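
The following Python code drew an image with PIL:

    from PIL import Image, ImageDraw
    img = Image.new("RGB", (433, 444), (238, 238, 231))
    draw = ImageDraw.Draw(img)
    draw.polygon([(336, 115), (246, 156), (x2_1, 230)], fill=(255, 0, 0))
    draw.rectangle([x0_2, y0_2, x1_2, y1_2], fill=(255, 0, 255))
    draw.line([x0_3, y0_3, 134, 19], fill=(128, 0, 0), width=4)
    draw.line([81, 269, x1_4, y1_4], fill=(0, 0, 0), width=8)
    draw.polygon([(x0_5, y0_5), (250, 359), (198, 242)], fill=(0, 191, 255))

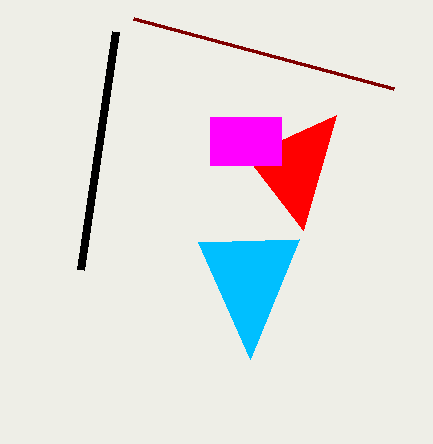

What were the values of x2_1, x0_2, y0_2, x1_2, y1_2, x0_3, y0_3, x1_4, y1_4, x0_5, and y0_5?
x2_1 = 303
x0_2 = 210
y0_2 = 117
x1_2 = 281
y1_2 = 165
x0_3 = 394
y0_3 = 89
x1_4 = 116
y1_4 = 31
x0_5 = 299
y0_5 = 239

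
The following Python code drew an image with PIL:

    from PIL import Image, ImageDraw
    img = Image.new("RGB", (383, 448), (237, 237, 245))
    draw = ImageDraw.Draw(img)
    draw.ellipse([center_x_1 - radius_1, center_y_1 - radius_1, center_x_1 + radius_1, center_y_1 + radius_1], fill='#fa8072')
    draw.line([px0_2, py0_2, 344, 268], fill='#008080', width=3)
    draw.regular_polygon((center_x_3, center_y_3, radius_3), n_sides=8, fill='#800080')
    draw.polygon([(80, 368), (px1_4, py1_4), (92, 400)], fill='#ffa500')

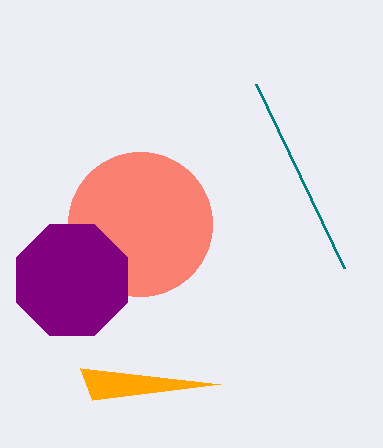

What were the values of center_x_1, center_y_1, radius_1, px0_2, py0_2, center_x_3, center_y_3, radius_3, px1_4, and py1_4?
center_x_1 = 140
center_y_1 = 224
radius_1 = 72
px0_2 = 256
py0_2 = 84
center_x_3 = 72
center_y_3 = 280
radius_3 = 60
px1_4 = 220
py1_4 = 384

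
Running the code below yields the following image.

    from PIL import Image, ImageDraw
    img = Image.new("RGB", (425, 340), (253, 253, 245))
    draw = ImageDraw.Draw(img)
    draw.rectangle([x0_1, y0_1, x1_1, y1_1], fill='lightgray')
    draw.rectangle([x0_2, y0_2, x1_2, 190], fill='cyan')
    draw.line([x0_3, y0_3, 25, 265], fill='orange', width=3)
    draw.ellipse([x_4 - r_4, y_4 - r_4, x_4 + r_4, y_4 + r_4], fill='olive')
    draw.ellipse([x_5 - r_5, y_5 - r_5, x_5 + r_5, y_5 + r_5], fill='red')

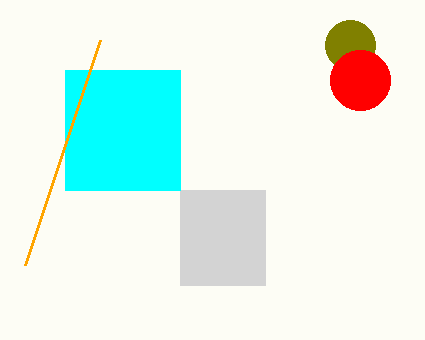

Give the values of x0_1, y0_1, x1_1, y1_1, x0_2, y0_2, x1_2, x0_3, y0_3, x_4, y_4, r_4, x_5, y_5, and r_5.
x0_1 = 180; y0_1 = 190; x1_1 = 265; y1_1 = 285; x0_2 = 65; y0_2 = 70; x1_2 = 180; x0_3 = 100; y0_3 = 40; x_4 = 350; y_4 = 45; r_4 = 25; x_5 = 360; y_5 = 80; r_5 = 30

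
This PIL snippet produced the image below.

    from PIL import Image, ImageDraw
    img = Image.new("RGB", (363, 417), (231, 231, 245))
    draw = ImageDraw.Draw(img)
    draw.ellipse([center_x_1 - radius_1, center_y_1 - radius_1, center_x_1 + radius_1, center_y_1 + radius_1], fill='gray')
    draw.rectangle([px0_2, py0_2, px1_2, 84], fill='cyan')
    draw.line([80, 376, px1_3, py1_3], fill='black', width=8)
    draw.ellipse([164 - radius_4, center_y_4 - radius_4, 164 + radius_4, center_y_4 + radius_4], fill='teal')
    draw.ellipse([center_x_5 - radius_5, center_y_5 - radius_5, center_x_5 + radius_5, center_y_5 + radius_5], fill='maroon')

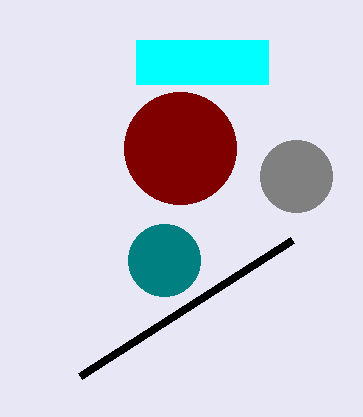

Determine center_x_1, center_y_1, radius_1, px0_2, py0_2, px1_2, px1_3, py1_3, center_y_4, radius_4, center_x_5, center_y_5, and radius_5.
center_x_1 = 296
center_y_1 = 176
radius_1 = 36
px0_2 = 136
py0_2 = 40
px1_2 = 268
px1_3 = 292
py1_3 = 240
center_y_4 = 260
radius_4 = 36
center_x_5 = 180
center_y_5 = 148
radius_5 = 56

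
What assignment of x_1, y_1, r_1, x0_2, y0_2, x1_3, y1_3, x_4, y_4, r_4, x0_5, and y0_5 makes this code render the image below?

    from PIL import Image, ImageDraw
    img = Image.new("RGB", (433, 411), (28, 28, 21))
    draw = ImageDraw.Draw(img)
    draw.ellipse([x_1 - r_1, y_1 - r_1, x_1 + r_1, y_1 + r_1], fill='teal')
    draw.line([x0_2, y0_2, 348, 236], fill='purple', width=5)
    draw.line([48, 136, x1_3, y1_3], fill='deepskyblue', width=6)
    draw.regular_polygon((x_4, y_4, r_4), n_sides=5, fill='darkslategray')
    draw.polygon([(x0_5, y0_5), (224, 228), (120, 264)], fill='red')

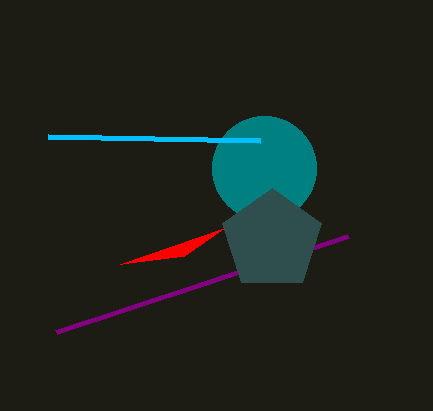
x_1 = 264
y_1 = 168
r_1 = 52
x0_2 = 56
y0_2 = 332
x1_3 = 260
y1_3 = 140
x_4 = 272
y_4 = 240
r_4 = 52
x0_5 = 184
y0_5 = 256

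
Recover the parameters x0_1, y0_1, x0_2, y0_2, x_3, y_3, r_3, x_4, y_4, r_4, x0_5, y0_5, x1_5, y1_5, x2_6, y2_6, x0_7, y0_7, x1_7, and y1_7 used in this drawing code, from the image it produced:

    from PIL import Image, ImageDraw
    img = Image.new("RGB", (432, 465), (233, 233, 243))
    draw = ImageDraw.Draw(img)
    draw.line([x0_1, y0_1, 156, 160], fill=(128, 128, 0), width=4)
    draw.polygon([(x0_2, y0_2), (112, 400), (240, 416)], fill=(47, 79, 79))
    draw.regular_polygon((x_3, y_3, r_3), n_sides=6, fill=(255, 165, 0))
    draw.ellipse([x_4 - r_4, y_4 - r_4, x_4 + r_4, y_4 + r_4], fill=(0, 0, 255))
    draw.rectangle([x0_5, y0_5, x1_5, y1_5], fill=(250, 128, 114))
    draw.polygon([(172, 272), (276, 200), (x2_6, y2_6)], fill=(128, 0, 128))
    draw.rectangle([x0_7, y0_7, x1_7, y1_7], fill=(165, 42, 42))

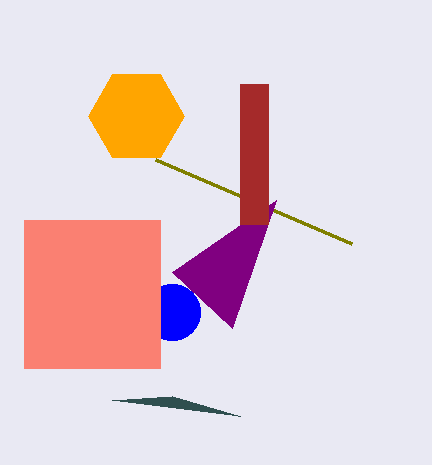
x0_1 = 352, y0_1 = 244, x0_2 = 172, y0_2 = 396, x_3 = 136, y_3 = 116, r_3 = 48, x_4 = 172, y_4 = 312, r_4 = 28, x0_5 = 24, y0_5 = 220, x1_5 = 160, y1_5 = 368, x2_6 = 232, y2_6 = 328, x0_7 = 240, y0_7 = 84, x1_7 = 268, y1_7 = 224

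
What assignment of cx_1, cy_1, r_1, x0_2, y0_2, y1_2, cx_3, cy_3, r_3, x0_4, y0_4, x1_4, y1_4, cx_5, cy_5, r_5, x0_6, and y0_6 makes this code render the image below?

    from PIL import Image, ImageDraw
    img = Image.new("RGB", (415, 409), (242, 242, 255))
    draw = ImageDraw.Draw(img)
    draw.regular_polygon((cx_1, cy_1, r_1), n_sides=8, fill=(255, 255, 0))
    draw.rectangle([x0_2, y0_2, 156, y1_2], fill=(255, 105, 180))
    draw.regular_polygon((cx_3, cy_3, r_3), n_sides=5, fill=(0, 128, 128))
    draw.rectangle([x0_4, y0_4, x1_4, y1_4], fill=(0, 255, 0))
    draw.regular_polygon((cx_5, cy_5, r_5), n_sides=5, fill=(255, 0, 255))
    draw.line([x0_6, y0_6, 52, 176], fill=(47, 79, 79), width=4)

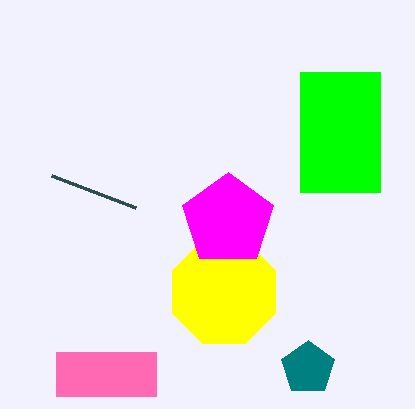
cx_1 = 224, cy_1 = 292, r_1 = 56, x0_2 = 56, y0_2 = 352, y1_2 = 396, cx_3 = 308, cy_3 = 368, r_3 = 28, x0_4 = 300, y0_4 = 72, x1_4 = 380, y1_4 = 192, cx_5 = 228, cy_5 = 220, r_5 = 48, x0_6 = 136, y0_6 = 208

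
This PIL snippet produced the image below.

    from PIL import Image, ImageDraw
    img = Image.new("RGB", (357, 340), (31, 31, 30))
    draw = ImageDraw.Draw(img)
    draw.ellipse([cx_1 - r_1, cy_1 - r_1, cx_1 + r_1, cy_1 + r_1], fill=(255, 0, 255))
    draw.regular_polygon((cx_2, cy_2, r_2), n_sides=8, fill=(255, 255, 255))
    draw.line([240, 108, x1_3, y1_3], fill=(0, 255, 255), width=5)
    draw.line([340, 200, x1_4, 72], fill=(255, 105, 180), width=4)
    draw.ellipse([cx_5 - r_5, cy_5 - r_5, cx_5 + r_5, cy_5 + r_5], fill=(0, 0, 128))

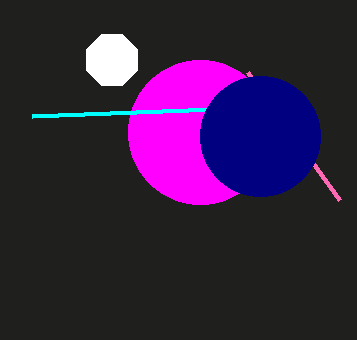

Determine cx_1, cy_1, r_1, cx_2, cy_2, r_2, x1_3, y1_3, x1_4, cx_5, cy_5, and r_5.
cx_1 = 200
cy_1 = 132
r_1 = 72
cx_2 = 112
cy_2 = 60
r_2 = 28
x1_3 = 32
y1_3 = 116
x1_4 = 248
cx_5 = 260
cy_5 = 136
r_5 = 60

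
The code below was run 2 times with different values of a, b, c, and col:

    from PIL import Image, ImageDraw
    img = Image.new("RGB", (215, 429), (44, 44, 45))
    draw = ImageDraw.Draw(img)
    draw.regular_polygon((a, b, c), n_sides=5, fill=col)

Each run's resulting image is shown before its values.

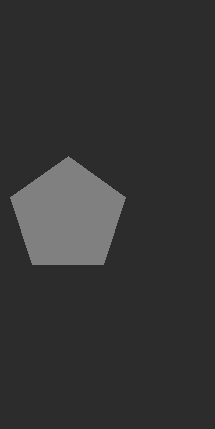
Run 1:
a = 68, b = 216, c = 60, col = 'gray'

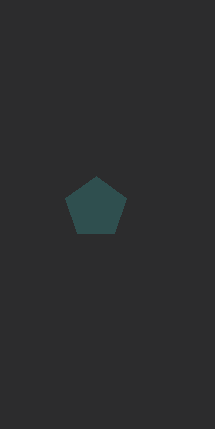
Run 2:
a = 96; b = 208; c = 32; col = 'darkslategray'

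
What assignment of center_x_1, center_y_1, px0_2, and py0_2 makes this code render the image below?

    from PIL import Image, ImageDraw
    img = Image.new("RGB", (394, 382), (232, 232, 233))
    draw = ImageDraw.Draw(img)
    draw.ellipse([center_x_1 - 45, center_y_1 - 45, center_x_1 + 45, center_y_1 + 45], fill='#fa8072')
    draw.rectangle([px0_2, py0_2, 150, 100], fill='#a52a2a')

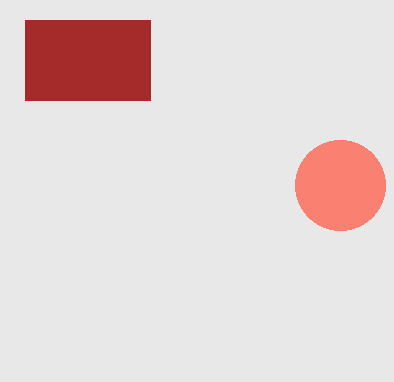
center_x_1 = 340
center_y_1 = 185
px0_2 = 25
py0_2 = 20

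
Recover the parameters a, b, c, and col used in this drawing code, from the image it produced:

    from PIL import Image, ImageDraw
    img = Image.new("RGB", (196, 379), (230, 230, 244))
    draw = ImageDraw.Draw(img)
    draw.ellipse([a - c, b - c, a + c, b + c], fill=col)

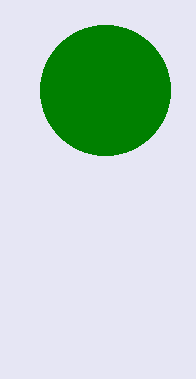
a = 105
b = 90
c = 65
col = 'green'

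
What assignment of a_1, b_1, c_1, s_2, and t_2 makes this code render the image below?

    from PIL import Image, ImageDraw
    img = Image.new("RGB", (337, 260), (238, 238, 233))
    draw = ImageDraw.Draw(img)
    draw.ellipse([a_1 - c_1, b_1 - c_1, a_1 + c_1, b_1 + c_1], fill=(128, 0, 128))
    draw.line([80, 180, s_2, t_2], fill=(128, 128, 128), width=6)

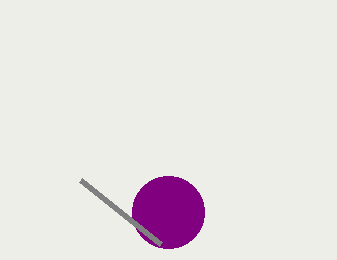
a_1 = 168; b_1 = 212; c_1 = 36; s_2 = 160; t_2 = 244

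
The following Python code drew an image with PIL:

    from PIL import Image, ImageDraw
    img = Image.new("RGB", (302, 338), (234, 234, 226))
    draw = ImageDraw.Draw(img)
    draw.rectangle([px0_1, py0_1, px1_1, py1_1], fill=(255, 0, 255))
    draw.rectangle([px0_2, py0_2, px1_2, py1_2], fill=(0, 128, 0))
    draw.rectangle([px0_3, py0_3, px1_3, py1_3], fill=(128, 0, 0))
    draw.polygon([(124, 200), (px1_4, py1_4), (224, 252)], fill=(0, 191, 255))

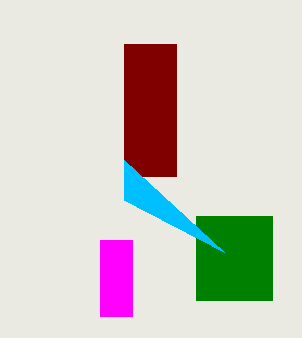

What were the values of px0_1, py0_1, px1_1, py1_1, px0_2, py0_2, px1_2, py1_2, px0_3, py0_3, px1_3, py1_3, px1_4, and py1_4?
px0_1 = 100; py0_1 = 240; px1_1 = 132; py1_1 = 316; px0_2 = 196; py0_2 = 216; px1_2 = 272; py1_2 = 300; px0_3 = 124; py0_3 = 44; px1_3 = 176; py1_3 = 176; px1_4 = 124; py1_4 = 160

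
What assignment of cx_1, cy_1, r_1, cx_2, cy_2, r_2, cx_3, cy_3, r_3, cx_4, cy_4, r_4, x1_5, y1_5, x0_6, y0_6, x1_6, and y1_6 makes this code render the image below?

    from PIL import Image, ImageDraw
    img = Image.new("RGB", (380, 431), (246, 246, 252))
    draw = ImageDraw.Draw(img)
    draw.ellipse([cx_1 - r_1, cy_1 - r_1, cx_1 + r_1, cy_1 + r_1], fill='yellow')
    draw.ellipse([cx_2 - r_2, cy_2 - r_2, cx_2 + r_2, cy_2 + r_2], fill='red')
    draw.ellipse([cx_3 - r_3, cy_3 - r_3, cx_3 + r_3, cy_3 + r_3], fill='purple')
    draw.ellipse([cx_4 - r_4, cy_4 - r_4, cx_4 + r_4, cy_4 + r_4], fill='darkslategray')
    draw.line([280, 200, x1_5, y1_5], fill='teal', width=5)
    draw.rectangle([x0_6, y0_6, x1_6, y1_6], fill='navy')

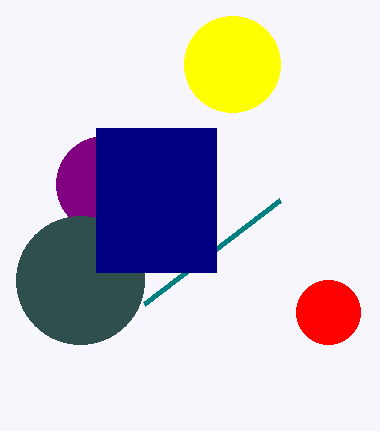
cx_1 = 232
cy_1 = 64
r_1 = 48
cx_2 = 328
cy_2 = 312
r_2 = 32
cx_3 = 104
cy_3 = 184
r_3 = 48
cx_4 = 80
cy_4 = 280
r_4 = 64
x1_5 = 144
y1_5 = 304
x0_6 = 96
y0_6 = 128
x1_6 = 216
y1_6 = 272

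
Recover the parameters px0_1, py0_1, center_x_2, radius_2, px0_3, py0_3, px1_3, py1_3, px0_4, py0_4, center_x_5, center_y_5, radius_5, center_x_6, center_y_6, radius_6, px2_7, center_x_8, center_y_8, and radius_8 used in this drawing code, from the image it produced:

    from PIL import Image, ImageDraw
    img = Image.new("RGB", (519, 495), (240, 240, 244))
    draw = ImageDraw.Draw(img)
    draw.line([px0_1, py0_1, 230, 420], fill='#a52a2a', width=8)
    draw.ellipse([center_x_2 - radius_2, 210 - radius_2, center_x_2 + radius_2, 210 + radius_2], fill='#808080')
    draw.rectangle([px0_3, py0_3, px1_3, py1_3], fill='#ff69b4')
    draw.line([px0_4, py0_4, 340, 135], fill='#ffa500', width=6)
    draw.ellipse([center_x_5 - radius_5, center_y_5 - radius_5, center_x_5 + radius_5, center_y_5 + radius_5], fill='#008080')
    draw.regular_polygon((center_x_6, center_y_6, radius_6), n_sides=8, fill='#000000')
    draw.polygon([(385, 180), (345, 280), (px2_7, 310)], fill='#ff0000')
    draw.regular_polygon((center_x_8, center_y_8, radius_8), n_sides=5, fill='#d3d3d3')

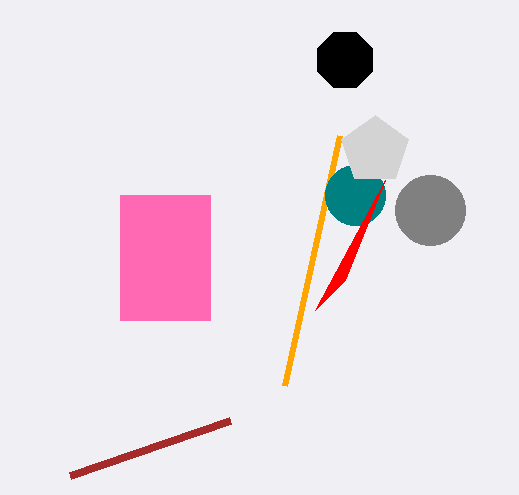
px0_1 = 70; py0_1 = 475; center_x_2 = 430; radius_2 = 35; px0_3 = 120; py0_3 = 195; px1_3 = 210; py1_3 = 320; px0_4 = 285; py0_4 = 385; center_x_5 = 355; center_y_5 = 195; radius_5 = 30; center_x_6 = 345; center_y_6 = 60; radius_6 = 30; px2_7 = 315; center_x_8 = 375; center_y_8 = 150; radius_8 = 35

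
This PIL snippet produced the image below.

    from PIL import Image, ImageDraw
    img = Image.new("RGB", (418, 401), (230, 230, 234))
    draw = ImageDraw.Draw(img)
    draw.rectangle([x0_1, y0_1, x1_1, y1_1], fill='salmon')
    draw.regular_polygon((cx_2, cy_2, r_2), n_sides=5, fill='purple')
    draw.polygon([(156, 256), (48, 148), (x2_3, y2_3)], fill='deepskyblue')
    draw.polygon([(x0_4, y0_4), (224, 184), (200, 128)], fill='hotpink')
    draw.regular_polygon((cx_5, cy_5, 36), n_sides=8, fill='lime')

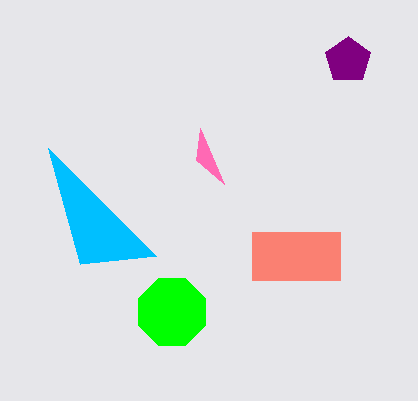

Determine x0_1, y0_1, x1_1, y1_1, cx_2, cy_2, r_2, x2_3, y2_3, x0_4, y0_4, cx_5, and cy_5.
x0_1 = 252, y0_1 = 232, x1_1 = 340, y1_1 = 280, cx_2 = 348, cy_2 = 60, r_2 = 24, x2_3 = 80, y2_3 = 264, x0_4 = 196, y0_4 = 160, cx_5 = 172, cy_5 = 312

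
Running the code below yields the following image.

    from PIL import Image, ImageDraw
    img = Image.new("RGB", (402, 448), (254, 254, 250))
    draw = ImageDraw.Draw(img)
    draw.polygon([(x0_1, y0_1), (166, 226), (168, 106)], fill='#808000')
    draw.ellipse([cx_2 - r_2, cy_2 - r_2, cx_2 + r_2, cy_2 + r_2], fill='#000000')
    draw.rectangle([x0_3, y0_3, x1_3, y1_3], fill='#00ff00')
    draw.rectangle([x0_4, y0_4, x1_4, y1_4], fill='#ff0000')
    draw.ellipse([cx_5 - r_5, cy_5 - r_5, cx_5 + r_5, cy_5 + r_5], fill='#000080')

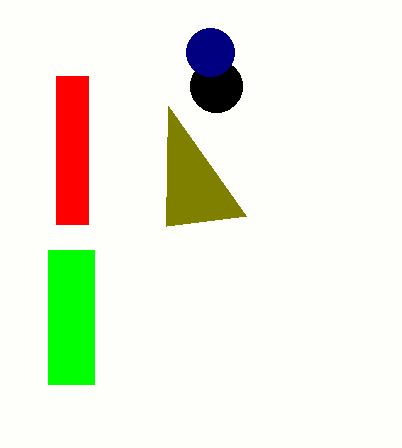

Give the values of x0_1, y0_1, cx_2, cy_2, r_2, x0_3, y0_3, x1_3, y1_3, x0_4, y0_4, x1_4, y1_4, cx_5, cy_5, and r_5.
x0_1 = 246; y0_1 = 216; cx_2 = 216; cy_2 = 86; r_2 = 26; x0_3 = 48; y0_3 = 250; x1_3 = 94; y1_3 = 384; x0_4 = 56; y0_4 = 76; x1_4 = 88; y1_4 = 224; cx_5 = 210; cy_5 = 52; r_5 = 24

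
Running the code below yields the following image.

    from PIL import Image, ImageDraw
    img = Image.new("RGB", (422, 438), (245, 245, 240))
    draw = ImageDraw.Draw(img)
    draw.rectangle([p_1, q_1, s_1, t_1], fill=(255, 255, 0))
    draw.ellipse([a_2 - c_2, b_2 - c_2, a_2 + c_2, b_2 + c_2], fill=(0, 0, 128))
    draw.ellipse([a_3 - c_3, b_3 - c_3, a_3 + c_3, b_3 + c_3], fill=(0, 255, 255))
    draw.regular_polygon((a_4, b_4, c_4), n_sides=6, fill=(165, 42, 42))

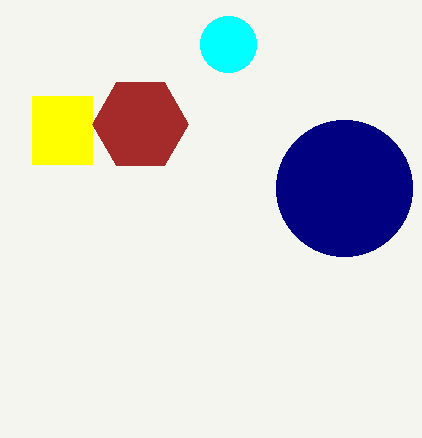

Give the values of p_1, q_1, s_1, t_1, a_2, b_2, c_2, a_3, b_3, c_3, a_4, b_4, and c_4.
p_1 = 32, q_1 = 96, s_1 = 92, t_1 = 164, a_2 = 344, b_2 = 188, c_2 = 68, a_3 = 228, b_3 = 44, c_3 = 28, a_4 = 140, b_4 = 124, c_4 = 48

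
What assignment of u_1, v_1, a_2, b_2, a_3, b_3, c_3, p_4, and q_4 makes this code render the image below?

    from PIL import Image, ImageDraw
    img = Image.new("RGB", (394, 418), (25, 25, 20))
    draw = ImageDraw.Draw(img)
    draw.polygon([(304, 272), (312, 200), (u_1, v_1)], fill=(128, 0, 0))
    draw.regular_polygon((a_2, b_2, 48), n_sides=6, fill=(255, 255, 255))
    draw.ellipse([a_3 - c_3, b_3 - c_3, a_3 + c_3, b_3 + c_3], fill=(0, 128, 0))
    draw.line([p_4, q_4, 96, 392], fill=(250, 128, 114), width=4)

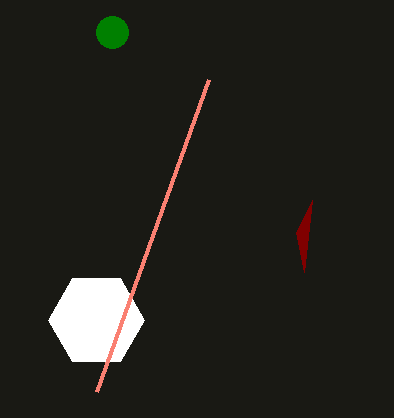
u_1 = 296; v_1 = 232; a_2 = 96; b_2 = 320; a_3 = 112; b_3 = 32; c_3 = 16; p_4 = 208; q_4 = 80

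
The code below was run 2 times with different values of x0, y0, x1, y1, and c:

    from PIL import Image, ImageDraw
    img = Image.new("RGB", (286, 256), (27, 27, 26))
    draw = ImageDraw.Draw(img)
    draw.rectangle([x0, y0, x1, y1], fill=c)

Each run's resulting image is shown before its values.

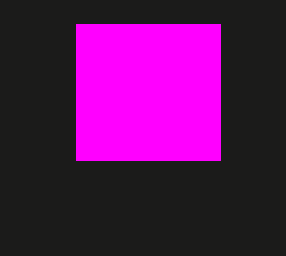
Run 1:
x0 = 76
y0 = 24
x1 = 220
y1 = 160
c = 'magenta'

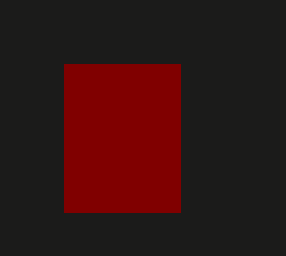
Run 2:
x0 = 64
y0 = 64
x1 = 180
y1 = 212
c = 'maroon'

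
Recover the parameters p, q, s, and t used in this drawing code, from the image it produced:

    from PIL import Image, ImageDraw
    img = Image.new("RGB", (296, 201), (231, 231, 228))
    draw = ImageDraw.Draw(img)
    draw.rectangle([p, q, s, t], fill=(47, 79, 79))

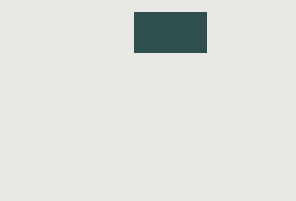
p = 134
q = 12
s = 206
t = 52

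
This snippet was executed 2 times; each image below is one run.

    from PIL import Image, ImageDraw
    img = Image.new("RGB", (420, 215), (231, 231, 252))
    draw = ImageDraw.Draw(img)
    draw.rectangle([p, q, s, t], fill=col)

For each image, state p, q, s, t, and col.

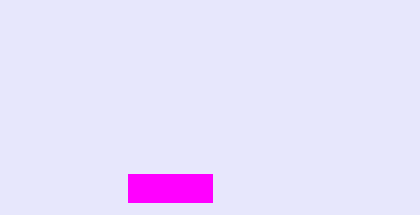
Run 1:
p = 128; q = 174; s = 212; t = 202; col = 'magenta'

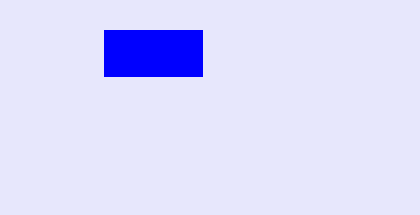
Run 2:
p = 104, q = 30, s = 202, t = 76, col = 'blue'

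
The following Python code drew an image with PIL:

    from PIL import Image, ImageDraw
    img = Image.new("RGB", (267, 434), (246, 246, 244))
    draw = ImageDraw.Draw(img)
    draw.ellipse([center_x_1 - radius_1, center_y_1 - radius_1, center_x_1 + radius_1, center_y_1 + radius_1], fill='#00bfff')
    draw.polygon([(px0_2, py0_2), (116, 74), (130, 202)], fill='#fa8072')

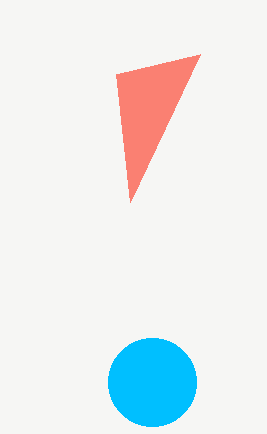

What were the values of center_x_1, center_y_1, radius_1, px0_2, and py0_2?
center_x_1 = 152
center_y_1 = 382
radius_1 = 44
px0_2 = 200
py0_2 = 54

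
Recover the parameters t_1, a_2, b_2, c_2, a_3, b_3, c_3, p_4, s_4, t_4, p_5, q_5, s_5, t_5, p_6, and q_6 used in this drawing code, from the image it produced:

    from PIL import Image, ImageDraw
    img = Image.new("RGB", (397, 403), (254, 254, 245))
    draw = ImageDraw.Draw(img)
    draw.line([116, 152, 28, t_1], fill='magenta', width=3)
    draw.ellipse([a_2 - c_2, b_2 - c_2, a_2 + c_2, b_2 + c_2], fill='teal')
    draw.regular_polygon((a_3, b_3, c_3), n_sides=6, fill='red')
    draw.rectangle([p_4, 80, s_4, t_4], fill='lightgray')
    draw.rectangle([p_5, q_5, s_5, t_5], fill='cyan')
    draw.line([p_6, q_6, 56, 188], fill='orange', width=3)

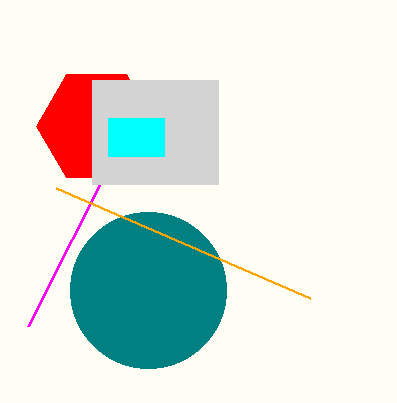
t_1 = 326
a_2 = 148
b_2 = 290
c_2 = 78
a_3 = 96
b_3 = 126
c_3 = 60
p_4 = 92
s_4 = 218
t_4 = 184
p_5 = 108
q_5 = 118
s_5 = 164
t_5 = 156
p_6 = 310
q_6 = 298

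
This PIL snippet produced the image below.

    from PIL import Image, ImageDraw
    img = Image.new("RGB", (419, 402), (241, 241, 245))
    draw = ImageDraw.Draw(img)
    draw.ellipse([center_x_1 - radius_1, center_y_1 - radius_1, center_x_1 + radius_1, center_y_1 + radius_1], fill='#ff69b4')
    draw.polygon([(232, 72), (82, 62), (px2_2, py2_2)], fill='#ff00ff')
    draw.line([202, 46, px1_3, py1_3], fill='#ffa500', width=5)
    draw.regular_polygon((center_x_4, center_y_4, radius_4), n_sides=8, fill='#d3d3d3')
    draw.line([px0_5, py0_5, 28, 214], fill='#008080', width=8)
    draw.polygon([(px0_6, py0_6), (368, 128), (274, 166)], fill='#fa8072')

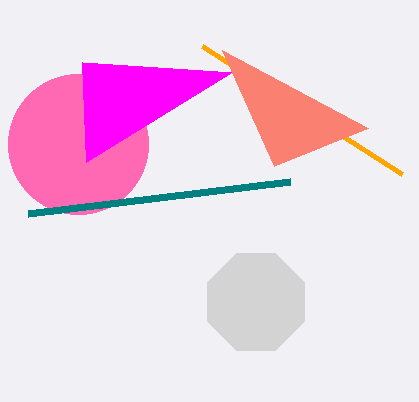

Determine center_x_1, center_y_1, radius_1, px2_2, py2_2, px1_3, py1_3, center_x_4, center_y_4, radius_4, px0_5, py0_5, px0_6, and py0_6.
center_x_1 = 78, center_y_1 = 144, radius_1 = 70, px2_2 = 86, py2_2 = 162, px1_3 = 402, py1_3 = 174, center_x_4 = 256, center_y_4 = 302, radius_4 = 52, px0_5 = 290, py0_5 = 182, px0_6 = 222, py0_6 = 50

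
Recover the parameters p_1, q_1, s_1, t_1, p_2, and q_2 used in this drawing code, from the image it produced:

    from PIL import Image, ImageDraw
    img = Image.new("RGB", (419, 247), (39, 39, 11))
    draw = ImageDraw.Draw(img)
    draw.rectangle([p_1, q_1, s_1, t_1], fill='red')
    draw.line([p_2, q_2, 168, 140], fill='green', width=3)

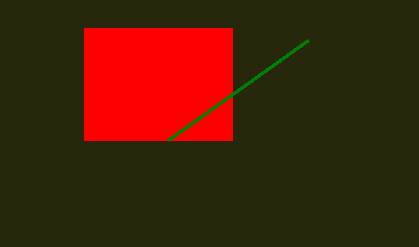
p_1 = 84
q_1 = 28
s_1 = 232
t_1 = 140
p_2 = 308
q_2 = 40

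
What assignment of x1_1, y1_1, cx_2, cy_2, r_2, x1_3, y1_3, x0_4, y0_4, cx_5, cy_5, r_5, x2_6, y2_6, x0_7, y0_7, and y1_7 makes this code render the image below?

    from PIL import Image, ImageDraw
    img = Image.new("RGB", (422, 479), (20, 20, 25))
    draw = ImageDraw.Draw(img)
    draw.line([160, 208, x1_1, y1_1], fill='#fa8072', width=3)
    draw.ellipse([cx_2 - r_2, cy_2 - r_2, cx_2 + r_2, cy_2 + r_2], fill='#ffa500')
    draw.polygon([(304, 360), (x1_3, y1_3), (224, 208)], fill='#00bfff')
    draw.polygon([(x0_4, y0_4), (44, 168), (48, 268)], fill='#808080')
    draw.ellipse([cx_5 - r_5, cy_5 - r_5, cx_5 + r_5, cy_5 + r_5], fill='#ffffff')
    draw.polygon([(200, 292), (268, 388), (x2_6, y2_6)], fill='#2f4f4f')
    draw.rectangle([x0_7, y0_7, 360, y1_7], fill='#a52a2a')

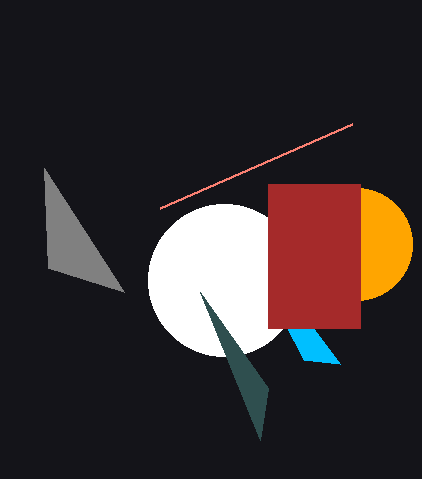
x1_1 = 352, y1_1 = 124, cx_2 = 356, cy_2 = 244, r_2 = 56, x1_3 = 340, y1_3 = 364, x0_4 = 124, y0_4 = 292, cx_5 = 224, cy_5 = 280, r_5 = 76, x2_6 = 260, y2_6 = 440, x0_7 = 268, y0_7 = 184, y1_7 = 328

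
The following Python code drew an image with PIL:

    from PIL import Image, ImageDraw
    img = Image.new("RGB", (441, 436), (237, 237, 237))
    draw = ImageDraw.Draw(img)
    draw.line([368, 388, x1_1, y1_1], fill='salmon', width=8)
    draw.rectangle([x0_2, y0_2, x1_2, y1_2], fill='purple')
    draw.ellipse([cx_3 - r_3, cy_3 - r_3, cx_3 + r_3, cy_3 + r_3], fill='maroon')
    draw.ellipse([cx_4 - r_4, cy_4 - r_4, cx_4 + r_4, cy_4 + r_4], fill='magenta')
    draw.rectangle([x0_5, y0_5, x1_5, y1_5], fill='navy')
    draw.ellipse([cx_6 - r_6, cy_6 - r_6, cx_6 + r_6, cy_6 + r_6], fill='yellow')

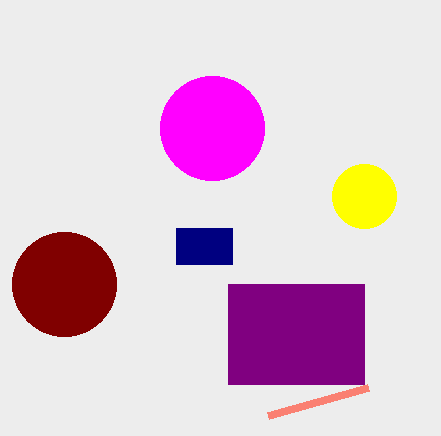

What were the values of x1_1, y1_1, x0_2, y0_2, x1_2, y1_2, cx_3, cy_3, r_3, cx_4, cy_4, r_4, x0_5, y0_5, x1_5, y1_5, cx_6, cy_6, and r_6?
x1_1 = 268, y1_1 = 416, x0_2 = 228, y0_2 = 284, x1_2 = 364, y1_2 = 384, cx_3 = 64, cy_3 = 284, r_3 = 52, cx_4 = 212, cy_4 = 128, r_4 = 52, x0_5 = 176, y0_5 = 228, x1_5 = 232, y1_5 = 264, cx_6 = 364, cy_6 = 196, r_6 = 32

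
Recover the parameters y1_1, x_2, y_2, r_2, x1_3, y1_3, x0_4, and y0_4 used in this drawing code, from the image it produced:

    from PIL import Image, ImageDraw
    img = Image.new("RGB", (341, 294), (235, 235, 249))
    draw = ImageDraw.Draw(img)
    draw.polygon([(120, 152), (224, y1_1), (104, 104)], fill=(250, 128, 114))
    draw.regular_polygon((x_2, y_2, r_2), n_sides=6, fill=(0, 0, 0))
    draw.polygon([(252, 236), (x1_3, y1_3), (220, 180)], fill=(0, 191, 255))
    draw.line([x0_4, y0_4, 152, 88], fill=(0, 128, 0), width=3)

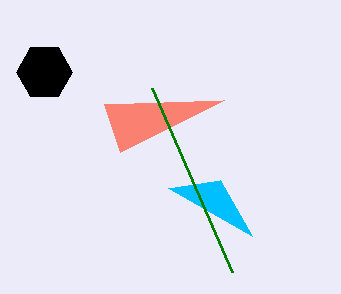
y1_1 = 100; x_2 = 44; y_2 = 72; r_2 = 28; x1_3 = 168; y1_3 = 188; x0_4 = 232; y0_4 = 272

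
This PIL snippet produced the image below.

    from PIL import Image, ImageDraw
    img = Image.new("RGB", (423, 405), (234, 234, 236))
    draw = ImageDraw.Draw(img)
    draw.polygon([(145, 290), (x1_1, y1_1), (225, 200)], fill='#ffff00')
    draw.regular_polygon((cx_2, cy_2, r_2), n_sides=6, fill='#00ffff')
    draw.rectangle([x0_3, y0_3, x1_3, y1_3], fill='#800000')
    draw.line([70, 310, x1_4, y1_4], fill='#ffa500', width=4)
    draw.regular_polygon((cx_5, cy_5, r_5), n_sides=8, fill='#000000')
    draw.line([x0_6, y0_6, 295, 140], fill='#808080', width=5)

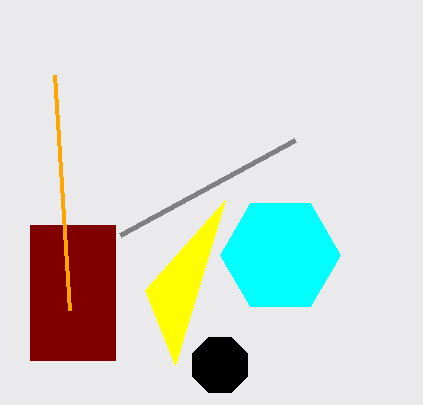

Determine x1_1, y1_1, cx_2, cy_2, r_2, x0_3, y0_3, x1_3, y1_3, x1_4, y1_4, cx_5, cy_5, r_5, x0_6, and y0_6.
x1_1 = 175; y1_1 = 365; cx_2 = 280; cy_2 = 255; r_2 = 60; x0_3 = 30; y0_3 = 225; x1_3 = 115; y1_3 = 360; x1_4 = 55; y1_4 = 75; cx_5 = 220; cy_5 = 365; r_5 = 30; x0_6 = 120; y0_6 = 235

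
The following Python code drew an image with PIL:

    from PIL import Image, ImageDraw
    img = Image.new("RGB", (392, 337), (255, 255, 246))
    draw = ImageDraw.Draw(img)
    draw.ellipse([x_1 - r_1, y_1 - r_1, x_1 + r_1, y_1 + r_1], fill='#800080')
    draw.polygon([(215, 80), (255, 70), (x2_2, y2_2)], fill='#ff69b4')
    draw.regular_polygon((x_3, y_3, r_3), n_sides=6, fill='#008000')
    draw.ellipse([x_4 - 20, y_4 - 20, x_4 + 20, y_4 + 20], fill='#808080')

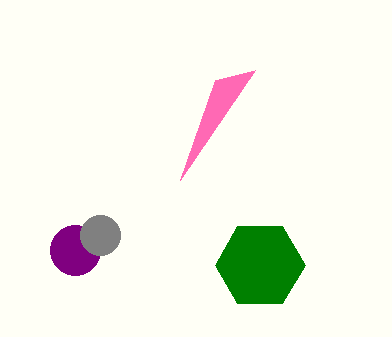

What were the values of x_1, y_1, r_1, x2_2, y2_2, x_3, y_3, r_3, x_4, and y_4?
x_1 = 75
y_1 = 250
r_1 = 25
x2_2 = 180
y2_2 = 180
x_3 = 260
y_3 = 265
r_3 = 45
x_4 = 100
y_4 = 235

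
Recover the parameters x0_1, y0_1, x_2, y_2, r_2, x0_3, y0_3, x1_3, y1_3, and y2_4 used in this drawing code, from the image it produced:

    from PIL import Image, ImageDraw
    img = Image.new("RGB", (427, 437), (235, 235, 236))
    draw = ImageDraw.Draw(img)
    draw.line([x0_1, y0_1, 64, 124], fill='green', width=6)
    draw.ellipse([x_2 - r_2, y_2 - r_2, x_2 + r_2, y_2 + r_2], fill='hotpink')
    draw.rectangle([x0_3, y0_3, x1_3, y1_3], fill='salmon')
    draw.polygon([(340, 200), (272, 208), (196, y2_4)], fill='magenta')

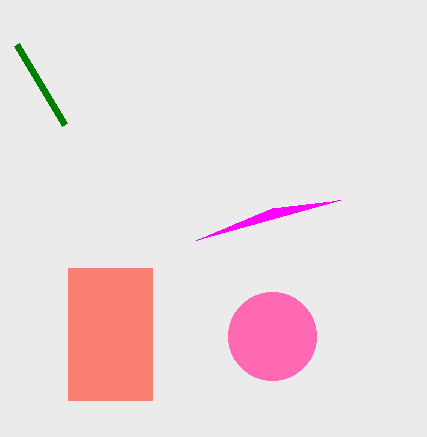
x0_1 = 16, y0_1 = 44, x_2 = 272, y_2 = 336, r_2 = 44, x0_3 = 68, y0_3 = 268, x1_3 = 152, y1_3 = 400, y2_4 = 240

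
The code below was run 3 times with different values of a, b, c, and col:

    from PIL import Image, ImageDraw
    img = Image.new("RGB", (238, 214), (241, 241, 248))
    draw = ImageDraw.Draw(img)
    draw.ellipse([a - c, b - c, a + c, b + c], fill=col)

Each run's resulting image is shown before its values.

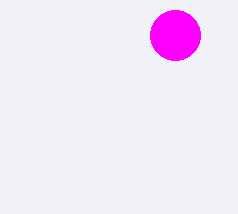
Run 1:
a = 175
b = 35
c = 25
col = 'magenta'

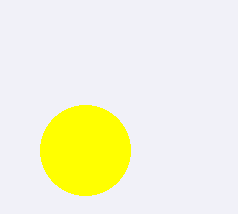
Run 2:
a = 85; b = 150; c = 45; col = 'yellow'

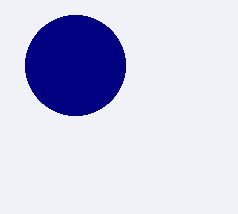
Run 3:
a = 75, b = 65, c = 50, col = 'navy'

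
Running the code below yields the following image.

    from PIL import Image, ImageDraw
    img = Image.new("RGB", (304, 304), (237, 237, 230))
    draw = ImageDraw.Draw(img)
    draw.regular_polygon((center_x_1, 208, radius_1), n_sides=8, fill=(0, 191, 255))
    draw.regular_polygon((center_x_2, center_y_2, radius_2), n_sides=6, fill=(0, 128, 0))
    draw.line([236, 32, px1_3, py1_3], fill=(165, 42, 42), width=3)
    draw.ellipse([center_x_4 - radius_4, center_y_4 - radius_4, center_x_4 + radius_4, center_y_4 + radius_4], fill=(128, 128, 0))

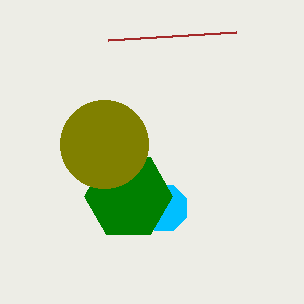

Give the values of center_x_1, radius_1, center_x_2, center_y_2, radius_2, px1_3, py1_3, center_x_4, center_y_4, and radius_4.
center_x_1 = 164, radius_1 = 24, center_x_2 = 128, center_y_2 = 196, radius_2 = 44, px1_3 = 108, py1_3 = 40, center_x_4 = 104, center_y_4 = 144, radius_4 = 44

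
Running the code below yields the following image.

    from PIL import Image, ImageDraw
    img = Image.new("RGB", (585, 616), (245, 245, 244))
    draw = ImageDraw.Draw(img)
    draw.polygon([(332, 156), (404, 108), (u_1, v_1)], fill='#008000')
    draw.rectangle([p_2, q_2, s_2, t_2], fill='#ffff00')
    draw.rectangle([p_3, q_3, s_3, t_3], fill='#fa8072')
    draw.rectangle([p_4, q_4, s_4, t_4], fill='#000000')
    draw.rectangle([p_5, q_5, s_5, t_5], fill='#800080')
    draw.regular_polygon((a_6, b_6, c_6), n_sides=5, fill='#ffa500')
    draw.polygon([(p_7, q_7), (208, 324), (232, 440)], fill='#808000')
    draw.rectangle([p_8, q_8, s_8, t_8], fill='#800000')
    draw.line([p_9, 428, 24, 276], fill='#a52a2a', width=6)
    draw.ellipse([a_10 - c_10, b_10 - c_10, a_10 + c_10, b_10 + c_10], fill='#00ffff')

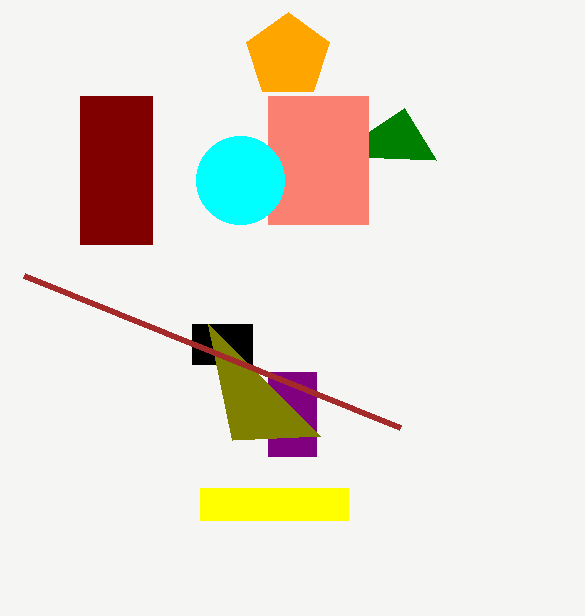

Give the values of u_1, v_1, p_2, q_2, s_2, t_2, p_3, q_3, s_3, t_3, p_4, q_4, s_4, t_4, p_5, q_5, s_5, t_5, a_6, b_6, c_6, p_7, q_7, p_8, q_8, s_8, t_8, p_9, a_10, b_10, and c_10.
u_1 = 436; v_1 = 160; p_2 = 200; q_2 = 488; s_2 = 348; t_2 = 520; p_3 = 268; q_3 = 96; s_3 = 368; t_3 = 224; p_4 = 192; q_4 = 324; s_4 = 252; t_4 = 364; p_5 = 268; q_5 = 372; s_5 = 316; t_5 = 456; a_6 = 288; b_6 = 56; c_6 = 44; p_7 = 320; q_7 = 436; p_8 = 80; q_8 = 96; s_8 = 152; t_8 = 244; p_9 = 400; a_10 = 240; b_10 = 180; c_10 = 44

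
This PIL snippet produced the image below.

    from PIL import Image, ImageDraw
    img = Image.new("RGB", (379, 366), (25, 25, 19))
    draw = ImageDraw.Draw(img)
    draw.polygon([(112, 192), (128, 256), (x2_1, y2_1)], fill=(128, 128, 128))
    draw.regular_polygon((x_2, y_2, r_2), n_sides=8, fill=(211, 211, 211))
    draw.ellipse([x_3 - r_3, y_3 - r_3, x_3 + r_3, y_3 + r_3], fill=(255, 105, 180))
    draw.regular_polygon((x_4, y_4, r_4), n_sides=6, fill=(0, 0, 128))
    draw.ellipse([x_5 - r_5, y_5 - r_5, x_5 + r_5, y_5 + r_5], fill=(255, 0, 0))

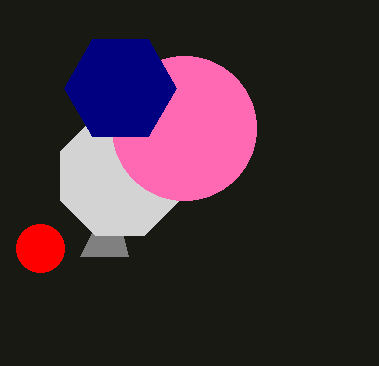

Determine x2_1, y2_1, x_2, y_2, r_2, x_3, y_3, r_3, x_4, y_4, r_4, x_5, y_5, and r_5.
x2_1 = 80, y2_1 = 256, x_2 = 120, y_2 = 176, r_2 = 64, x_3 = 184, y_3 = 128, r_3 = 72, x_4 = 120, y_4 = 88, r_4 = 56, x_5 = 40, y_5 = 248, r_5 = 24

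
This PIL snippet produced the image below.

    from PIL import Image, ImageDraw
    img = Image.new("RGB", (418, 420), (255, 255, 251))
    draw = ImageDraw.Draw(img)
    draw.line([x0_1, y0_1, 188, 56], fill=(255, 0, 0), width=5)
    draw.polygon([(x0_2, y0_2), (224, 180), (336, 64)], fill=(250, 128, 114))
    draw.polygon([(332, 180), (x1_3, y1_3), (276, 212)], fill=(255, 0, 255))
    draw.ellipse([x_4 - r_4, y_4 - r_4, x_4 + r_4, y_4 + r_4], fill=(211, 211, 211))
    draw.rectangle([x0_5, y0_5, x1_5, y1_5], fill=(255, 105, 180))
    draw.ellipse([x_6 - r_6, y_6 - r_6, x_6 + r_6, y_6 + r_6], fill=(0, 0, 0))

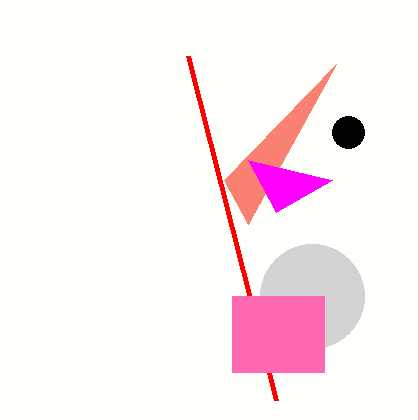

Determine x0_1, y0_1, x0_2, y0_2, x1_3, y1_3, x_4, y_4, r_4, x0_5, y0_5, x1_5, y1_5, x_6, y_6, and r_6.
x0_1 = 276
y0_1 = 400
x0_2 = 248
y0_2 = 224
x1_3 = 248
y1_3 = 160
x_4 = 312
y_4 = 296
r_4 = 52
x0_5 = 232
y0_5 = 296
x1_5 = 324
y1_5 = 372
x_6 = 348
y_6 = 132
r_6 = 16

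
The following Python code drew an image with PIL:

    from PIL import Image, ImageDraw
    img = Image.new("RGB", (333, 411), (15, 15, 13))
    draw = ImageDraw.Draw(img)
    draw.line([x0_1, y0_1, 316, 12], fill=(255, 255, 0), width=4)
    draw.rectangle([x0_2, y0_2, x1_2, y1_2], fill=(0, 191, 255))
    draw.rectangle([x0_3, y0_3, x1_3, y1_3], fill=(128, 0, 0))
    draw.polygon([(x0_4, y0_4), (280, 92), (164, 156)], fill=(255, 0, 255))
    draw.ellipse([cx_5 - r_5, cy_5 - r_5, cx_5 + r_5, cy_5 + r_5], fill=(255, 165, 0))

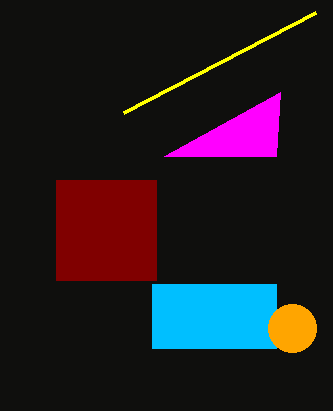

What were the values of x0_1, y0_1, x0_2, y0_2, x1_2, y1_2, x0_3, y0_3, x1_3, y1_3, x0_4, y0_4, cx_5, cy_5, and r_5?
x0_1 = 124, y0_1 = 112, x0_2 = 152, y0_2 = 284, x1_2 = 276, y1_2 = 348, x0_3 = 56, y0_3 = 180, x1_3 = 156, y1_3 = 280, x0_4 = 276, y0_4 = 156, cx_5 = 292, cy_5 = 328, r_5 = 24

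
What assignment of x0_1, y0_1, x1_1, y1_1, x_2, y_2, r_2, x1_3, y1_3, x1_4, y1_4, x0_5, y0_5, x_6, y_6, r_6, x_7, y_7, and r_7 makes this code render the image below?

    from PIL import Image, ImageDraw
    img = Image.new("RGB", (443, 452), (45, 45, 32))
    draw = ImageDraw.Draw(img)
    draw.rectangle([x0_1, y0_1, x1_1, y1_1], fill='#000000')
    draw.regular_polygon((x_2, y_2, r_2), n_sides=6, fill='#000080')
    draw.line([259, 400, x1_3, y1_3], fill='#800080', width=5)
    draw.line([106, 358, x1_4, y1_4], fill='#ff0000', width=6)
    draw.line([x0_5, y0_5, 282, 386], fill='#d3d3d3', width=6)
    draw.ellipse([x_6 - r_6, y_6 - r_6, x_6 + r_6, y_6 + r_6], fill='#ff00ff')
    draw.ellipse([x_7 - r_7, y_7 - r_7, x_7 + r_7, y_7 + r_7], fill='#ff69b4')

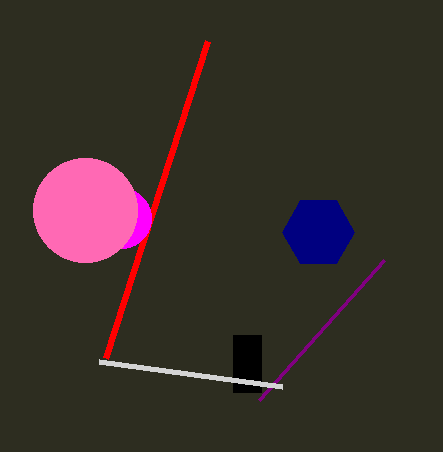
x0_1 = 233
y0_1 = 335
x1_1 = 261
y1_1 = 392
x_2 = 318
y_2 = 232
r_2 = 36
x1_3 = 384
y1_3 = 260
x1_4 = 208
y1_4 = 41
x0_5 = 99
y0_5 = 361
x_6 = 121
y_6 = 218
r_6 = 30
x_7 = 85
y_7 = 210
r_7 = 52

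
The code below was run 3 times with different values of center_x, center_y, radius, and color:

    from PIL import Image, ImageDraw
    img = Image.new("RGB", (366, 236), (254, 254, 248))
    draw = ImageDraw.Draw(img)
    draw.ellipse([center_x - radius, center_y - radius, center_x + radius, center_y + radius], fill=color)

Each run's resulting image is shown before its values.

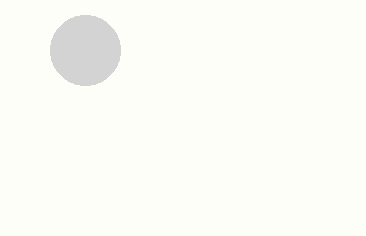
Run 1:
center_x = 85; center_y = 50; radius = 35; color = 'lightgray'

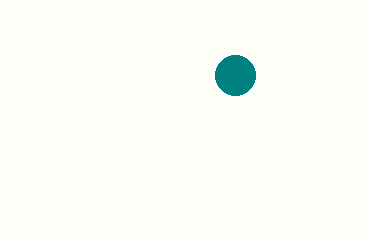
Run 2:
center_x = 235; center_y = 75; radius = 20; color = 'teal'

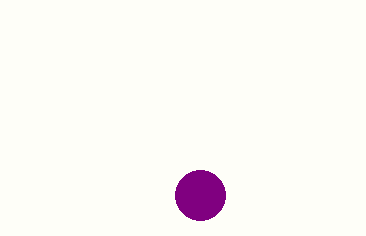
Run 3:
center_x = 200, center_y = 195, radius = 25, color = 'purple'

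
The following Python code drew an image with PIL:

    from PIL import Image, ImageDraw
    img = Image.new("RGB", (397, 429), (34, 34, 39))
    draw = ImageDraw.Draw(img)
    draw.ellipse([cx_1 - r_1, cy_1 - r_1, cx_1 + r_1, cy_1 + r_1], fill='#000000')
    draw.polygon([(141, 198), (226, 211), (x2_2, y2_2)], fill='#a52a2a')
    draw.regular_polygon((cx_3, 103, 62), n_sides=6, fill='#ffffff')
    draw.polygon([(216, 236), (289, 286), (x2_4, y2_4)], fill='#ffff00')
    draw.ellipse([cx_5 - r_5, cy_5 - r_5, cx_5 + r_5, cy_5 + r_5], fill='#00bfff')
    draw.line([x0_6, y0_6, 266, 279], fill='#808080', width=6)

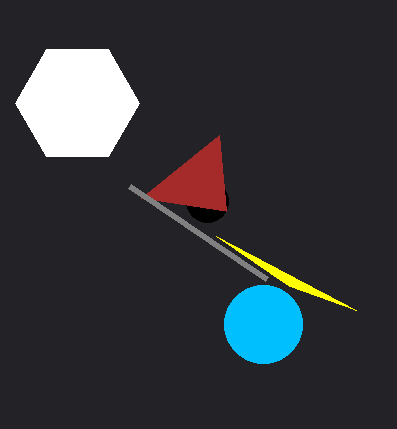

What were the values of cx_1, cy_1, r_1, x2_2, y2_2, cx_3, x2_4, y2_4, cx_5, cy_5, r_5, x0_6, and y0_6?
cx_1 = 207; cy_1 = 201; r_1 = 21; x2_2 = 219; y2_2 = 135; cx_3 = 77; x2_4 = 356; y2_4 = 310; cx_5 = 263; cy_5 = 324; r_5 = 39; x0_6 = 129; y0_6 = 186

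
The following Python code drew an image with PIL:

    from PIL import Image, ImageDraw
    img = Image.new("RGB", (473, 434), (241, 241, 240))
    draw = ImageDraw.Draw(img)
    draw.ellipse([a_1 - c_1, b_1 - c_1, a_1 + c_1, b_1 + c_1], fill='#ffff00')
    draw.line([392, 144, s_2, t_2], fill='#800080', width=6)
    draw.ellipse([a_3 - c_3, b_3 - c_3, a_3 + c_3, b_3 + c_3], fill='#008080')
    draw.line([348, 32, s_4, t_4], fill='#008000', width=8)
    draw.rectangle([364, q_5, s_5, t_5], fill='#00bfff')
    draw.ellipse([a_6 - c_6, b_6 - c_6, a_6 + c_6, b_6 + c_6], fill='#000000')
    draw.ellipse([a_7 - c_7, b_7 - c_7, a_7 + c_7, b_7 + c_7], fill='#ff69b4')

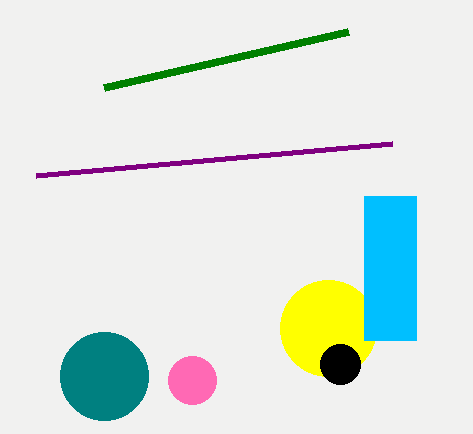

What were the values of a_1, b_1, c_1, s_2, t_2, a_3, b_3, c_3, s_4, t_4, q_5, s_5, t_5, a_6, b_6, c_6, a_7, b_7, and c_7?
a_1 = 328
b_1 = 328
c_1 = 48
s_2 = 36
t_2 = 176
a_3 = 104
b_3 = 376
c_3 = 44
s_4 = 104
t_4 = 88
q_5 = 196
s_5 = 416
t_5 = 340
a_6 = 340
b_6 = 364
c_6 = 20
a_7 = 192
b_7 = 380
c_7 = 24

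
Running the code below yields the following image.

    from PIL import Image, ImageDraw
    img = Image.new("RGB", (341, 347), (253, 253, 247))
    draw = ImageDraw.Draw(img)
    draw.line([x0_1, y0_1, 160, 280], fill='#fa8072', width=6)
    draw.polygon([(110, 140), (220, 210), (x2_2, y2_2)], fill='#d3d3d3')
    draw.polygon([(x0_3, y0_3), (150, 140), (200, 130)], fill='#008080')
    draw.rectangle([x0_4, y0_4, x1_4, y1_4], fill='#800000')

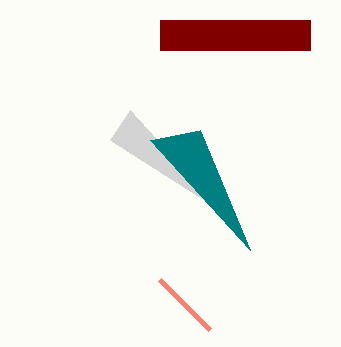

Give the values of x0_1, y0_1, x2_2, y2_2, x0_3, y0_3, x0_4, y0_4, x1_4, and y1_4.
x0_1 = 210, y0_1 = 330, x2_2 = 130, y2_2 = 110, x0_3 = 250, y0_3 = 250, x0_4 = 160, y0_4 = 20, x1_4 = 310, y1_4 = 50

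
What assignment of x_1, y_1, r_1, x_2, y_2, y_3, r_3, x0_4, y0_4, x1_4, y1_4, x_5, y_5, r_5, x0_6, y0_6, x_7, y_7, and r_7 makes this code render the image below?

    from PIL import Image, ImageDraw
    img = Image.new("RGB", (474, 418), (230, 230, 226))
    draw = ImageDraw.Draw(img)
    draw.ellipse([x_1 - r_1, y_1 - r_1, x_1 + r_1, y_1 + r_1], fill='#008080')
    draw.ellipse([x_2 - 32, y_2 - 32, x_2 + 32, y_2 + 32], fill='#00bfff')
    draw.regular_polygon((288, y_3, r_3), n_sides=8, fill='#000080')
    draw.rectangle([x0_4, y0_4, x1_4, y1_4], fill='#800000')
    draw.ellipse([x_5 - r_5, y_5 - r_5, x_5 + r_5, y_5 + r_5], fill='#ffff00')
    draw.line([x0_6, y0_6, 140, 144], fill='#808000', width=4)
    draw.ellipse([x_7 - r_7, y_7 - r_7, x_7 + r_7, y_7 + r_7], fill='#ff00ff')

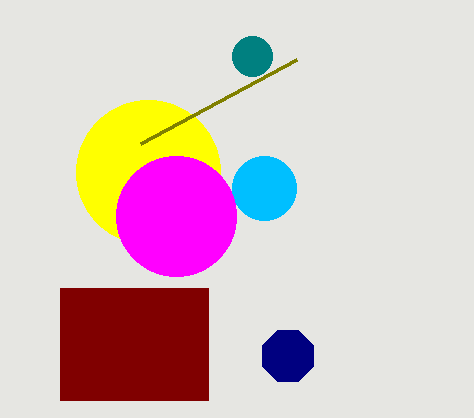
x_1 = 252, y_1 = 56, r_1 = 20, x_2 = 264, y_2 = 188, y_3 = 356, r_3 = 28, x0_4 = 60, y0_4 = 288, x1_4 = 208, y1_4 = 400, x_5 = 148, y_5 = 172, r_5 = 72, x0_6 = 296, y0_6 = 60, x_7 = 176, y_7 = 216, r_7 = 60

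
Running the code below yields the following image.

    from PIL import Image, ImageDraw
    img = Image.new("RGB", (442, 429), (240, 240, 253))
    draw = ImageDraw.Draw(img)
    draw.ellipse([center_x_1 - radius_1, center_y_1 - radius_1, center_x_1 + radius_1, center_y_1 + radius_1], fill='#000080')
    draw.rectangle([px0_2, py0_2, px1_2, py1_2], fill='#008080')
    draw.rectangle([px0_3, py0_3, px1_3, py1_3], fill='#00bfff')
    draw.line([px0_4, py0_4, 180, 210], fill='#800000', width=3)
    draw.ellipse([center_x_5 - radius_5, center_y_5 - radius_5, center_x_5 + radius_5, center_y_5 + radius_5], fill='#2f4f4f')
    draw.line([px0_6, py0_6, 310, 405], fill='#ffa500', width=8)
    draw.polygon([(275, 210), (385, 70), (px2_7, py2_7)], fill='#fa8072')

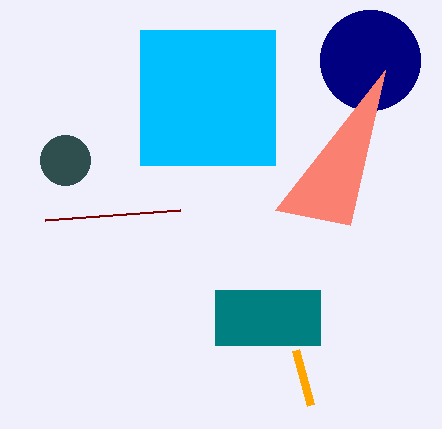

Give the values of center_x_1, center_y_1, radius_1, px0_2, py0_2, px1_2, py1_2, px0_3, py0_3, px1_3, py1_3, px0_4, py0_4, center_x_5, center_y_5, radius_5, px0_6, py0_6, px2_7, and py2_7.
center_x_1 = 370
center_y_1 = 60
radius_1 = 50
px0_2 = 215
py0_2 = 290
px1_2 = 320
py1_2 = 345
px0_3 = 140
py0_3 = 30
px1_3 = 275
py1_3 = 165
px0_4 = 45
py0_4 = 220
center_x_5 = 65
center_y_5 = 160
radius_5 = 25
px0_6 = 295
py0_6 = 350
px2_7 = 350
py2_7 = 225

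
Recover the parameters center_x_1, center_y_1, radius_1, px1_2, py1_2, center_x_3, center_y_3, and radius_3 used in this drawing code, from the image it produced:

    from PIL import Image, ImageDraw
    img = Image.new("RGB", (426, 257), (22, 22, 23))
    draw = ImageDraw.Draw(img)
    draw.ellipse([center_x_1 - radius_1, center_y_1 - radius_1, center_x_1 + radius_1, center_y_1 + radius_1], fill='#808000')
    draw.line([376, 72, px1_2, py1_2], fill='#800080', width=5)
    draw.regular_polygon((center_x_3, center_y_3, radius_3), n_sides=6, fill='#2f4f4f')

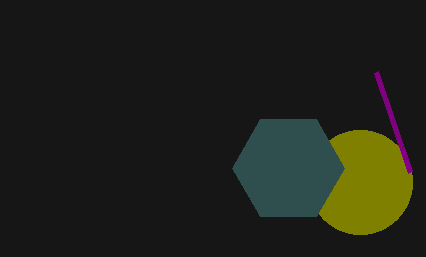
center_x_1 = 360; center_y_1 = 182; radius_1 = 52; px1_2 = 410; py1_2 = 172; center_x_3 = 288; center_y_3 = 168; radius_3 = 56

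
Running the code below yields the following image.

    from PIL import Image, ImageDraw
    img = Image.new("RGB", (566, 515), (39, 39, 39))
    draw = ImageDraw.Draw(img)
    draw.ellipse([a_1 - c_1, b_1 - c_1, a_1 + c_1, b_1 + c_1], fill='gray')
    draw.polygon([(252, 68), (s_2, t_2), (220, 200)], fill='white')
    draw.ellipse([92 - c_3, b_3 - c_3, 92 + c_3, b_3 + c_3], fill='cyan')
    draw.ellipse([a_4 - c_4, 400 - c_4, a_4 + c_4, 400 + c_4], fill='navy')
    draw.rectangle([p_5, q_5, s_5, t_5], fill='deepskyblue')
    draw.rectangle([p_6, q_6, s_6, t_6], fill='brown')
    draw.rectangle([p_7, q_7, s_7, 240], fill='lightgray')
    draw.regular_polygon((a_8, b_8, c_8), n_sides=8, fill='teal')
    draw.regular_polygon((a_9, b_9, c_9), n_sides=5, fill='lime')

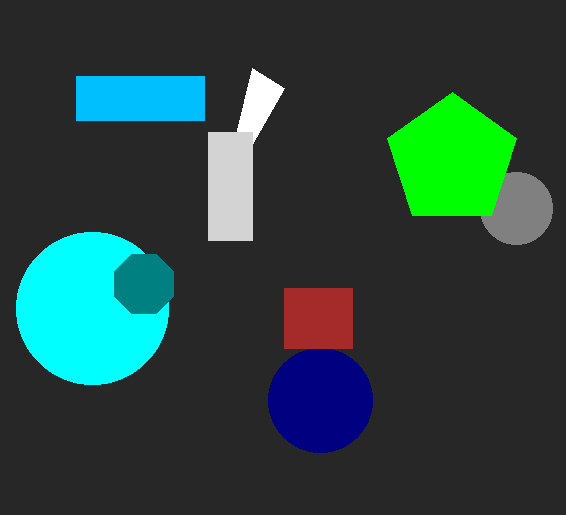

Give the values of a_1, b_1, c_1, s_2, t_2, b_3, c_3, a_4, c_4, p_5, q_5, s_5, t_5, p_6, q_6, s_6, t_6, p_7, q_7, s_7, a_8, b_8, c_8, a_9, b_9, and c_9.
a_1 = 516
b_1 = 208
c_1 = 36
s_2 = 284
t_2 = 88
b_3 = 308
c_3 = 76
a_4 = 320
c_4 = 52
p_5 = 76
q_5 = 76
s_5 = 204
t_5 = 120
p_6 = 284
q_6 = 288
s_6 = 352
t_6 = 348
p_7 = 208
q_7 = 132
s_7 = 252
a_8 = 144
b_8 = 284
c_8 = 32
a_9 = 452
b_9 = 160
c_9 = 68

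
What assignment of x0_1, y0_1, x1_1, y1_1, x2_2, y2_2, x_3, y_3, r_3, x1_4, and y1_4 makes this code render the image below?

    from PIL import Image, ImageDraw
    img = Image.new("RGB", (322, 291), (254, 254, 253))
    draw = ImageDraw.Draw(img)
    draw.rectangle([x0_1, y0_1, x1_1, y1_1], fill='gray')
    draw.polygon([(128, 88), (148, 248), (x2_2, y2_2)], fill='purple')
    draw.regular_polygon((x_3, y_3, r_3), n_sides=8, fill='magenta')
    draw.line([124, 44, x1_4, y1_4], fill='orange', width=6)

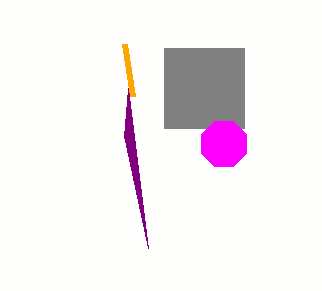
x0_1 = 164; y0_1 = 48; x1_1 = 244; y1_1 = 128; x2_2 = 124; y2_2 = 136; x_3 = 224; y_3 = 144; r_3 = 24; x1_4 = 132; y1_4 = 96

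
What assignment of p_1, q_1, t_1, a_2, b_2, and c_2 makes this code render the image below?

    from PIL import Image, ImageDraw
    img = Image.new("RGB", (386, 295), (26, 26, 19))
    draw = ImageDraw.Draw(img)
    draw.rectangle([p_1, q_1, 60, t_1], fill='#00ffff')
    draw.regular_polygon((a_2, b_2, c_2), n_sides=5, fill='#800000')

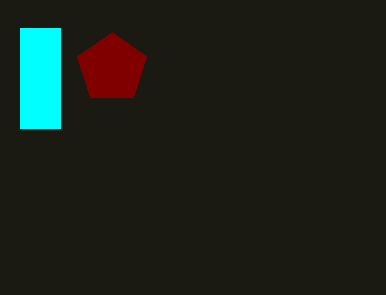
p_1 = 20, q_1 = 28, t_1 = 128, a_2 = 112, b_2 = 68, c_2 = 36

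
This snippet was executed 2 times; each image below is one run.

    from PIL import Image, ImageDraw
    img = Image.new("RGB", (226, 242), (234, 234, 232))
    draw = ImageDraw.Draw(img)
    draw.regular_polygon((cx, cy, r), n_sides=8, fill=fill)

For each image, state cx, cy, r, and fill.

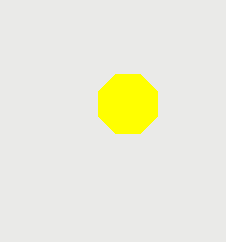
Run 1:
cx = 128, cy = 104, r = 32, fill = 'yellow'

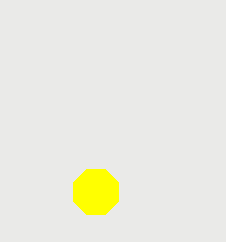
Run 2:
cx = 96
cy = 192
r = 24
fill = 'yellow'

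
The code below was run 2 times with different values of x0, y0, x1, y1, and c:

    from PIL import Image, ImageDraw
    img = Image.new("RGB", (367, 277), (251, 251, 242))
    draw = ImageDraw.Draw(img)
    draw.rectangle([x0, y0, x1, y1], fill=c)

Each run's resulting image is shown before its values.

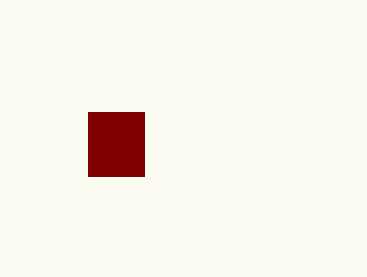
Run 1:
x0 = 88
y0 = 112
x1 = 144
y1 = 176
c = 'maroon'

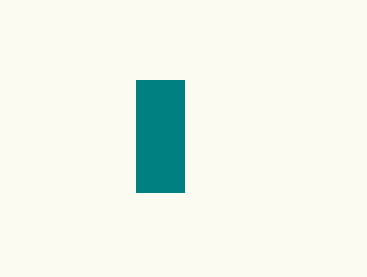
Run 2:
x0 = 136, y0 = 80, x1 = 184, y1 = 192, c = 'teal'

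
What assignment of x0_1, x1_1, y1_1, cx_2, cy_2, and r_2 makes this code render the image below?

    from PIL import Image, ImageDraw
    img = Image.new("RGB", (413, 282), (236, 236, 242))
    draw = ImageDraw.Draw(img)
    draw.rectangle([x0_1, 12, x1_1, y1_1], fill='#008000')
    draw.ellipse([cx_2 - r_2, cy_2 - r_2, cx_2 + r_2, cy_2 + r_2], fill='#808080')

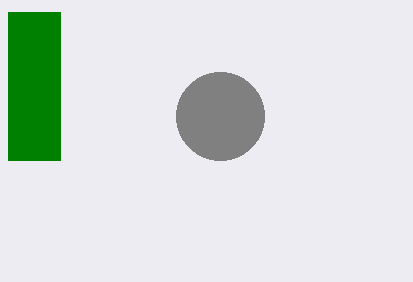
x0_1 = 8
x1_1 = 60
y1_1 = 160
cx_2 = 220
cy_2 = 116
r_2 = 44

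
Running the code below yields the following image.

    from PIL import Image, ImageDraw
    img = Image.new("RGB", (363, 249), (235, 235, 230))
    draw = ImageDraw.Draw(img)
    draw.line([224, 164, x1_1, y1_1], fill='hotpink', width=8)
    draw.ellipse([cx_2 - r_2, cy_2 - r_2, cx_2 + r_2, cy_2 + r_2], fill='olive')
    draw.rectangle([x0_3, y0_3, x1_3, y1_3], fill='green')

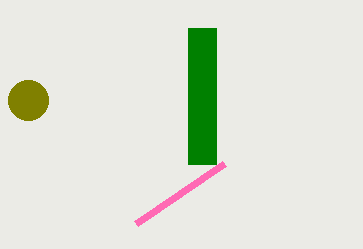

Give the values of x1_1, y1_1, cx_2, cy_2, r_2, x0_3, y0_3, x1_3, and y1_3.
x1_1 = 136
y1_1 = 224
cx_2 = 28
cy_2 = 100
r_2 = 20
x0_3 = 188
y0_3 = 28
x1_3 = 216
y1_3 = 164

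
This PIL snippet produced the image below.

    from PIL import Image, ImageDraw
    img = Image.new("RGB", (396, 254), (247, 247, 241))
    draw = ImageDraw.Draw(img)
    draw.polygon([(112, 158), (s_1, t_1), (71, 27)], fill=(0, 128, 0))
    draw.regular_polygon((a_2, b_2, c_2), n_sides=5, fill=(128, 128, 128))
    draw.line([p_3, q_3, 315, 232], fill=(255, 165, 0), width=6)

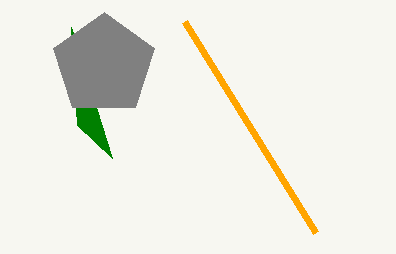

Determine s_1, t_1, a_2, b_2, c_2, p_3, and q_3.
s_1 = 77, t_1 = 125, a_2 = 104, b_2 = 65, c_2 = 53, p_3 = 184, q_3 = 21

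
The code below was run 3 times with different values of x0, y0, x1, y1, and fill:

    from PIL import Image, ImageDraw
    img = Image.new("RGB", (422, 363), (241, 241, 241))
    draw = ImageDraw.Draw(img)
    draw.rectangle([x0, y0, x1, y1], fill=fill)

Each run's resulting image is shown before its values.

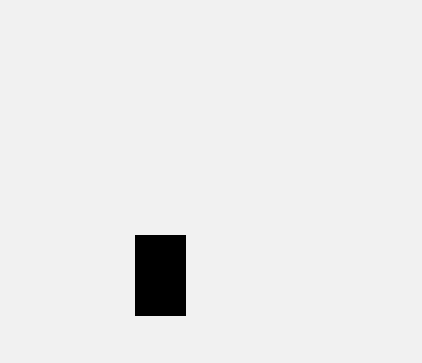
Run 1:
x0 = 135; y0 = 235; x1 = 185; y1 = 315; fill = 'black'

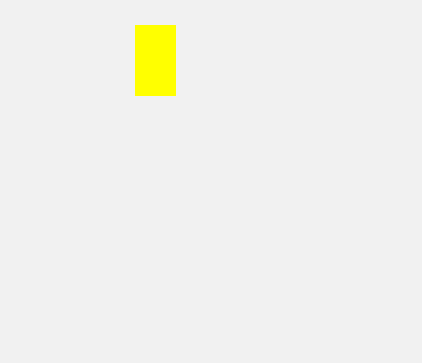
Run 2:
x0 = 135; y0 = 25; x1 = 175; y1 = 95; fill = 'yellow'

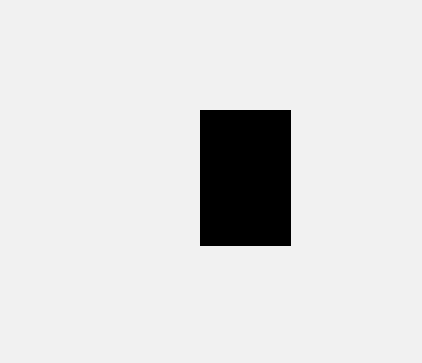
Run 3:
x0 = 200; y0 = 110; x1 = 290; y1 = 245; fill = 'black'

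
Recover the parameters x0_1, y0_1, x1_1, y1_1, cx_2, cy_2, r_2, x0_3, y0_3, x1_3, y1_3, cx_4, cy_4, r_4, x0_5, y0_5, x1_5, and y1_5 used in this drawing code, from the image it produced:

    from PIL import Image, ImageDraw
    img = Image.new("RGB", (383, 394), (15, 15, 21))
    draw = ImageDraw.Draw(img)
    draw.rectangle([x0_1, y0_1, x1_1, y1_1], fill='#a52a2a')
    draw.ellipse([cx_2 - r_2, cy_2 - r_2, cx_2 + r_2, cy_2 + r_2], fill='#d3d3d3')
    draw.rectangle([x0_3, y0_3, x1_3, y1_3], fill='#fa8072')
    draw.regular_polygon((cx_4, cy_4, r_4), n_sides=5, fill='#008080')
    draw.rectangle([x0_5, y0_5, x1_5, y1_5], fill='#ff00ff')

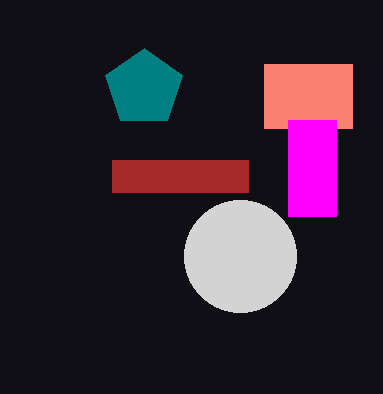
x0_1 = 112
y0_1 = 160
x1_1 = 248
y1_1 = 192
cx_2 = 240
cy_2 = 256
r_2 = 56
x0_3 = 264
y0_3 = 64
x1_3 = 352
y1_3 = 128
cx_4 = 144
cy_4 = 88
r_4 = 40
x0_5 = 288
y0_5 = 120
x1_5 = 336
y1_5 = 216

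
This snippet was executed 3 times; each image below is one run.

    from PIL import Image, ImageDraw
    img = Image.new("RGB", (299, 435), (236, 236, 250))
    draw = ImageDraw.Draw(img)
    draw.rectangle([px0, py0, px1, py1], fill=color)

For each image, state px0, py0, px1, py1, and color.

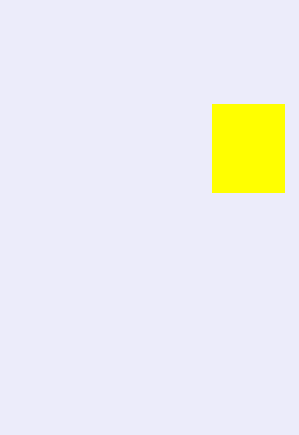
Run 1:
px0 = 212; py0 = 104; px1 = 284; py1 = 192; color = 'yellow'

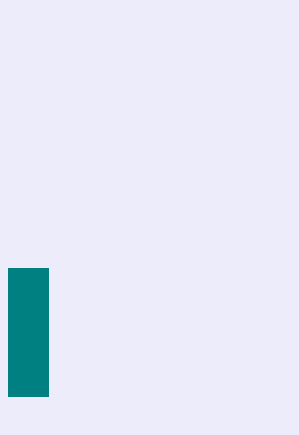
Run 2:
px0 = 8, py0 = 268, px1 = 48, py1 = 396, color = 'teal'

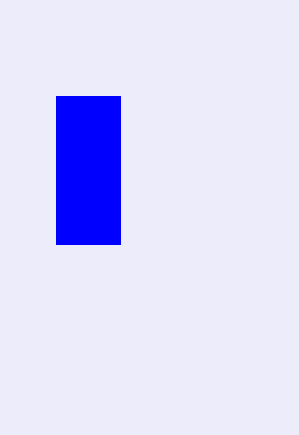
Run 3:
px0 = 56; py0 = 96; px1 = 120; py1 = 244; color = 'blue'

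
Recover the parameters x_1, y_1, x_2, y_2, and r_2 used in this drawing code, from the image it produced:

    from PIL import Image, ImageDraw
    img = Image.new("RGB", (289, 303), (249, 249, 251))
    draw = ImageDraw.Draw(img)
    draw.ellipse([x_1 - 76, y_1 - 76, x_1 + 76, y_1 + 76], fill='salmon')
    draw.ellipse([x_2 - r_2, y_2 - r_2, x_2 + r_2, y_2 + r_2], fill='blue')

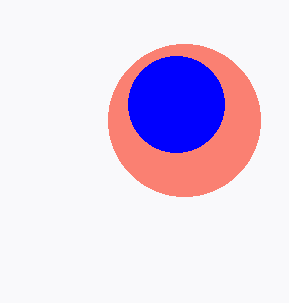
x_1 = 184, y_1 = 120, x_2 = 176, y_2 = 104, r_2 = 48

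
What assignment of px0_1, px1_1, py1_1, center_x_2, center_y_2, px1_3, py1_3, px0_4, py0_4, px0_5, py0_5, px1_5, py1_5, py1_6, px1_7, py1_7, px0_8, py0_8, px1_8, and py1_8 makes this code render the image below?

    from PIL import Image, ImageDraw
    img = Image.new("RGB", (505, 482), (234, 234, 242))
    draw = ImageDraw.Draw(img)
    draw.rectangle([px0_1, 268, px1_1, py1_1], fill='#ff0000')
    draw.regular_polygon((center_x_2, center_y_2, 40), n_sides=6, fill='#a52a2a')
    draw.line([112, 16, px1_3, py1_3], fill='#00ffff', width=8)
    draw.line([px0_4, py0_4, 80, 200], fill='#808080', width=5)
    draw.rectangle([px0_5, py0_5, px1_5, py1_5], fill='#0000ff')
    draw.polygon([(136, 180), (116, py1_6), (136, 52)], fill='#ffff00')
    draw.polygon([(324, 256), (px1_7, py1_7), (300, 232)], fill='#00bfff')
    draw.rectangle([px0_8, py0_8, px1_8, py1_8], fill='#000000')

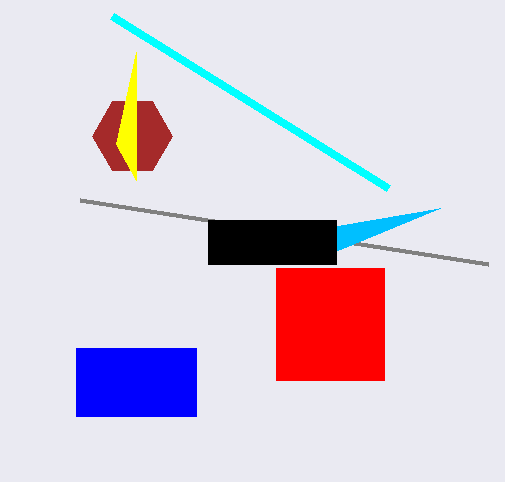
px0_1 = 276, px1_1 = 384, py1_1 = 380, center_x_2 = 132, center_y_2 = 136, px1_3 = 388, py1_3 = 188, px0_4 = 488, py0_4 = 264, px0_5 = 76, py0_5 = 348, px1_5 = 196, py1_5 = 416, py1_6 = 144, px1_7 = 440, py1_7 = 208, px0_8 = 208, py0_8 = 220, px1_8 = 336, py1_8 = 264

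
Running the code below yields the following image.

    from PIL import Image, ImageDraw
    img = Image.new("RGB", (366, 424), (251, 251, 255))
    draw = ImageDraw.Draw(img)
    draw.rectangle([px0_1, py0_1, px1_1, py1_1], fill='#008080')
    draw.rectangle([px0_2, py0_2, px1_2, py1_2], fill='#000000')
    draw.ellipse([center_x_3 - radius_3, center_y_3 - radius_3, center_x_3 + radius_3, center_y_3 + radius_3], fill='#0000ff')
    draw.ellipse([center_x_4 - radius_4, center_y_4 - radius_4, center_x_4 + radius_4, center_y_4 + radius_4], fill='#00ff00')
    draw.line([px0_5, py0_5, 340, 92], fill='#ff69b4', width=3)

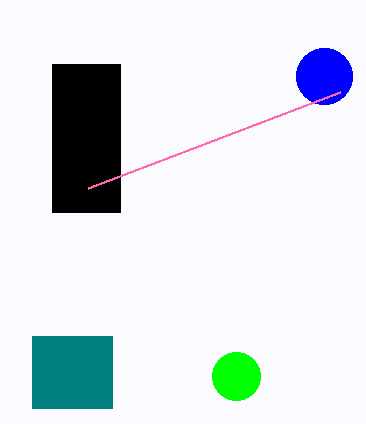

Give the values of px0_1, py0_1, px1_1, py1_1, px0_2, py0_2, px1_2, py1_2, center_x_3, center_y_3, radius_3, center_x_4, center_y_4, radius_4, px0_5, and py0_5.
px0_1 = 32
py0_1 = 336
px1_1 = 112
py1_1 = 408
px0_2 = 52
py0_2 = 64
px1_2 = 120
py1_2 = 212
center_x_3 = 324
center_y_3 = 76
radius_3 = 28
center_x_4 = 236
center_y_4 = 376
radius_4 = 24
px0_5 = 88
py0_5 = 188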